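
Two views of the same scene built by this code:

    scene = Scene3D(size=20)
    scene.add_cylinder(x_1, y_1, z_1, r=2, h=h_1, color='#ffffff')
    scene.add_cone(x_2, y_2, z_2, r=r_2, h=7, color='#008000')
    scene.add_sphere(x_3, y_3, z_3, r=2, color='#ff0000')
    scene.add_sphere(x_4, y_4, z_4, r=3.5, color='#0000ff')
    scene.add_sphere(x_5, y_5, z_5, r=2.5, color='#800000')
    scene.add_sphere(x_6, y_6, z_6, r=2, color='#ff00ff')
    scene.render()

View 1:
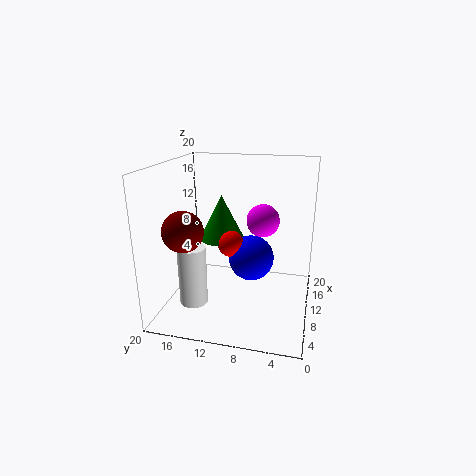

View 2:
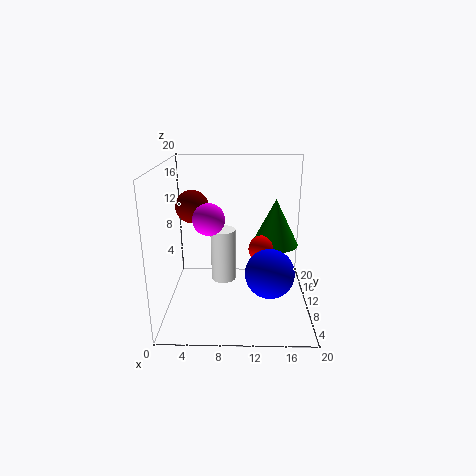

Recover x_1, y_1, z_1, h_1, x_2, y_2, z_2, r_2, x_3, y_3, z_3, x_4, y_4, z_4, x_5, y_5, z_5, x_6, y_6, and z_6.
x_1 = 7.5; y_1 = 16; z_1 = 0.5; h_1 = 8.5; x_2 = 15.5; y_2 = 14; z_2 = 7.5; r_2 = 3.5; x_3 = 13.5; y_3 = 12; z_3 = 7.5; x_4 = 14.5; y_4 = 9; z_4 = 5; x_5 = 3; y_5 = 15; z_5 = 13; x_6 = 6.5; y_6 = 6; z_6 = 14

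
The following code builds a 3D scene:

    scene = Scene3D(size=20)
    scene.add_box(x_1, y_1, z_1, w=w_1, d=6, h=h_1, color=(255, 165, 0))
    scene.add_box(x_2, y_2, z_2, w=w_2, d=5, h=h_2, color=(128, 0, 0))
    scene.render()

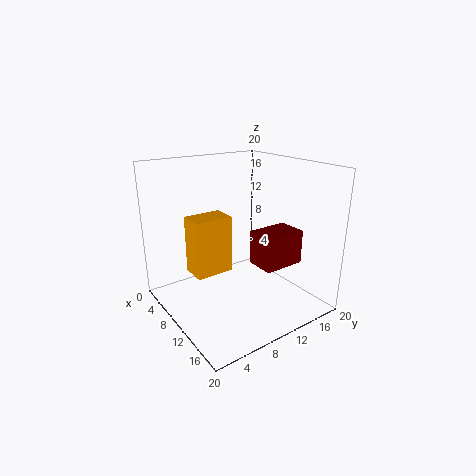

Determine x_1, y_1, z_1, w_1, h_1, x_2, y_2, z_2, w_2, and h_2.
x_1 = 1.5; y_1 = 6; z_1 = 2.5; w_1 = 4; h_1 = 9; x_2 = 16; y_2 = 7.5; z_2 = 9.5; w_2 = 3.5; h_2 = 4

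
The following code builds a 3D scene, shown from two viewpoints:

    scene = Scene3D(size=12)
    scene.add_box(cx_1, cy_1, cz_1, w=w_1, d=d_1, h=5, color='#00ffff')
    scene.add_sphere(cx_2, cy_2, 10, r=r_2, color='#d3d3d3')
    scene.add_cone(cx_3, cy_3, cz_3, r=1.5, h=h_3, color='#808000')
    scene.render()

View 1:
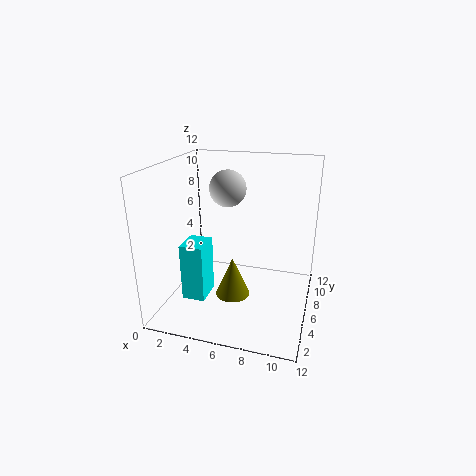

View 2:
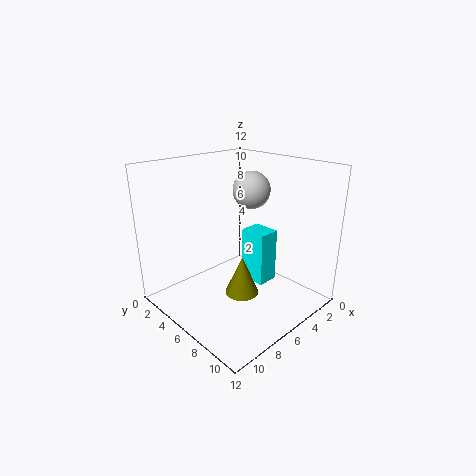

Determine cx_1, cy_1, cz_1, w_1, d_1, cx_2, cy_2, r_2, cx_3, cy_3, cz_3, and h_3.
cx_1 = 1.5
cy_1 = 4
cz_1 = 0.5
w_1 = 2
d_1 = 2.5
cx_2 = 5
cy_2 = 6.5
r_2 = 1.5
cx_3 = 5.5
cy_3 = 6
cz_3 = 0.5
h_3 = 3.5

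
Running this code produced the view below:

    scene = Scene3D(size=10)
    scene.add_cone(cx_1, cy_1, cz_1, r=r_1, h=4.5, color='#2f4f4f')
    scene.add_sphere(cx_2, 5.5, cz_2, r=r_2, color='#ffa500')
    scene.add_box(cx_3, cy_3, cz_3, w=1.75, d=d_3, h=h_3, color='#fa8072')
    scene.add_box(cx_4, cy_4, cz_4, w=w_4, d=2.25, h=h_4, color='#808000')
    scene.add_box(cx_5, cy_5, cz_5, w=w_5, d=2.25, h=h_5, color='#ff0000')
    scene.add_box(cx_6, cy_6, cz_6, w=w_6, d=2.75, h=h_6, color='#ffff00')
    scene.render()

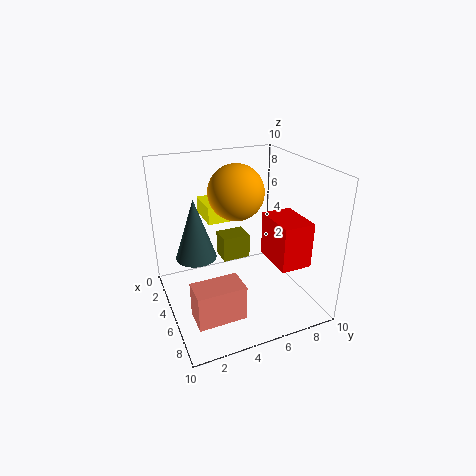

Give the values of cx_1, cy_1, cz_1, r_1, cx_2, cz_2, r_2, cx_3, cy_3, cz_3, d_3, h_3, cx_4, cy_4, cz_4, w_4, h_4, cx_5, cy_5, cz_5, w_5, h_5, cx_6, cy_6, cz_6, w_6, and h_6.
cx_1 = 3; cy_1 = 2.5; cz_1 = 3; r_1 = 1.5; cx_2 = 3.5; cz_2 = 7.75; r_2 = 2; cx_3 = 7.5; cy_3 = 0.75; cz_3 = 1.75; d_3 = 3; h_3 = 2.25; cx_4 = 0.5; cy_4 = 5; cz_4 = 1.5; w_4 = 1.75; h_4 = 2; cx_5 = 4.25; cy_5 = 7.25; cz_5 = 3; w_5 = 3.25; h_5 = 3.25; cx_6 = 0.5; cy_6 = 3.5; cz_6 = 5.5; w_6 = 2.75; h_6 = 1.25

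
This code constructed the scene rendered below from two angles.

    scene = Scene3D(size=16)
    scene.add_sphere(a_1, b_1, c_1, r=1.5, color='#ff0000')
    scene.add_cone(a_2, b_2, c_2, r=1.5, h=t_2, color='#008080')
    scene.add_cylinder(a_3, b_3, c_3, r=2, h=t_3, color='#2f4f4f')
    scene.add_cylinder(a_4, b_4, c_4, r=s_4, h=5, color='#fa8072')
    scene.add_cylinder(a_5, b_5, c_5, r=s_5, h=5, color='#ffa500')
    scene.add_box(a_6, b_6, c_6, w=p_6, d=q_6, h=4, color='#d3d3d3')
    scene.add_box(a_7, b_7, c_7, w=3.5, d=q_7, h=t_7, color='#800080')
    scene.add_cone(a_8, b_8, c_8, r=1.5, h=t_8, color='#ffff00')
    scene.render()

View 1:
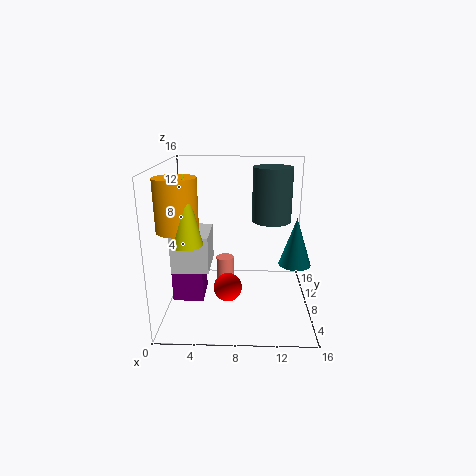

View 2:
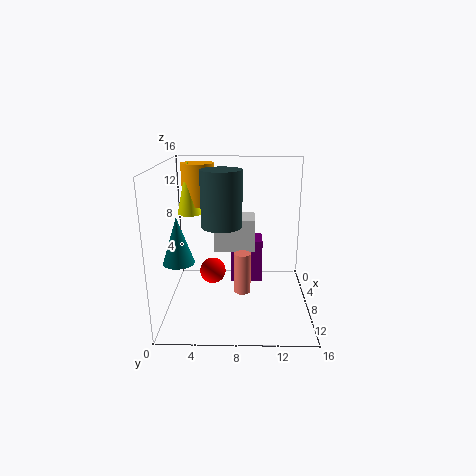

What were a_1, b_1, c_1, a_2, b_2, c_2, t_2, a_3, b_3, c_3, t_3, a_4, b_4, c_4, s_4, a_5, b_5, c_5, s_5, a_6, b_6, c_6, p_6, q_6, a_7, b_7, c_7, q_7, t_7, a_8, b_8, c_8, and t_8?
a_1 = 7, b_1 = 5, c_1 = 3.5, a_2 = 13.5, b_2 = 2.5, c_2 = 7.5, t_2 = 4.5, a_3 = 11.5, b_3 = 6.5, c_3 = 10.5, t_3 = 5.5, a_4 = 6.5, b_4 = 8.5, c_4 = 0.5, s_4 = 1, a_5 = 2.5, b_5 = 3, c_5 = 10.5, s_5 = 2, a_6 = 1, b_6 = 5, c_6 = 5, p_6 = 4, q_6 = 5, a_7 = 0.5, b_7 = 7, c_7 = 0.5, q_7 = 4, t_7 = 5.5, a_8 = 3.5, b_8 = 2, c_8 = 9.5, t_8 = 6.5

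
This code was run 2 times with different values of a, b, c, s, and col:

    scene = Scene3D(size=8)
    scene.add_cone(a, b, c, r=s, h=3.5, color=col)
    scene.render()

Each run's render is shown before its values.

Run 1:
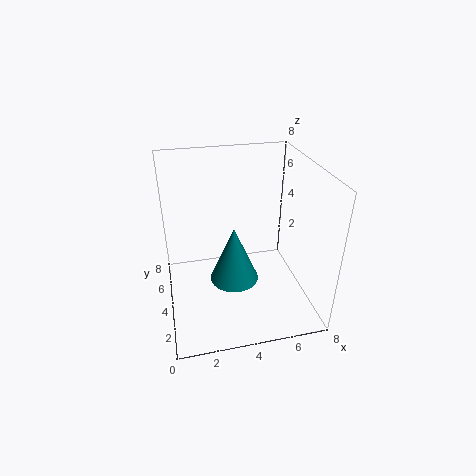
a = 4, b = 5, c = 0.5, s = 1.5, col = 'teal'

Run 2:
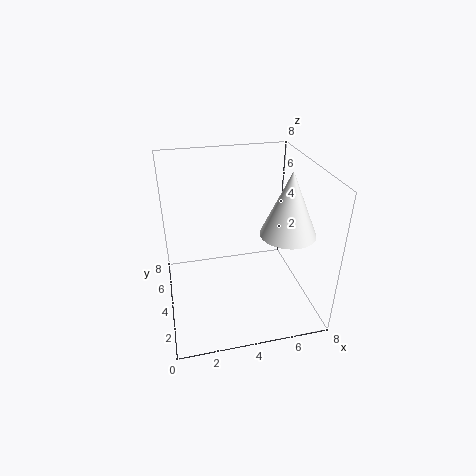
a = 6.5, b = 3, c = 4.5, s = 1.5, col = 'white'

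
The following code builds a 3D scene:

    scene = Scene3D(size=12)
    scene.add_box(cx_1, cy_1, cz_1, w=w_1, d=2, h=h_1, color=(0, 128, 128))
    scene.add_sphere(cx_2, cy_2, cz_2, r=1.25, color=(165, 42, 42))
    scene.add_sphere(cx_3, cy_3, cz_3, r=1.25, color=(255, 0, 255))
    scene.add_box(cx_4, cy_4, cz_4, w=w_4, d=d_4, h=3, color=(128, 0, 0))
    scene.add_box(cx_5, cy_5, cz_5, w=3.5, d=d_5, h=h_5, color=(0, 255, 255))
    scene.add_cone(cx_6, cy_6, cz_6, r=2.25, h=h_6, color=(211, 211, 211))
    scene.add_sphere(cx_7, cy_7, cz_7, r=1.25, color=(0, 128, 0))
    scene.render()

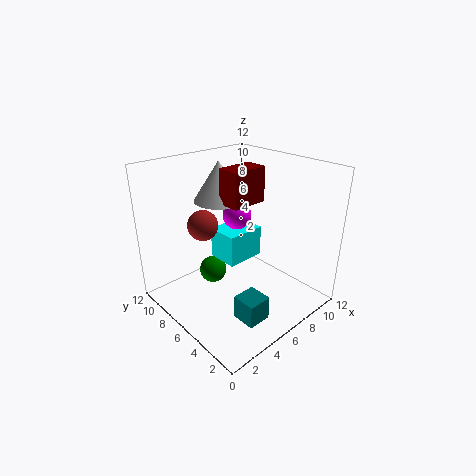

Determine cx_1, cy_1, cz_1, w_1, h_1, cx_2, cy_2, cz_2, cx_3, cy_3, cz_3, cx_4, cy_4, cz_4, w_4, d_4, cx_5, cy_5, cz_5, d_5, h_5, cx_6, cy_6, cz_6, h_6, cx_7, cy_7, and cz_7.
cx_1 = 3.75, cy_1 = 2, cz_1 = 0.25, w_1 = 2, h_1 = 2, cx_2 = 3.75, cy_2 = 7.75, cz_2 = 7.25, cx_3 = 7.25, cy_3 = 7.5, cz_3 = 7.25, cx_4 = 5.75, cy_4 = 6, cz_4 = 8.5, w_4 = 3.25, d_4 = 2, cx_5 = 5.5, cy_5 = 6.25, cz_5 = 3.25, d_5 = 2.75, h_5 = 2.75, cx_6 = 6.75, cy_6 = 9.25, cz_6 = 8.25, h_6 = 3.5, cx_7 = 5.75, cy_7 = 9.25, cz_7 = 1.5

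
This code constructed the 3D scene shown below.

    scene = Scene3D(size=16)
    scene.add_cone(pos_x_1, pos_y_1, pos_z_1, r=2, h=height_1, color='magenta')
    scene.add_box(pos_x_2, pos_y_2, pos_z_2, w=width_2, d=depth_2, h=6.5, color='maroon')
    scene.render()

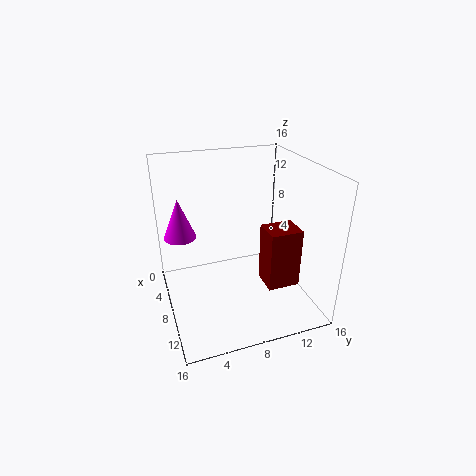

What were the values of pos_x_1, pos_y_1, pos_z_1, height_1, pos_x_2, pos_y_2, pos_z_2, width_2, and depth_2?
pos_x_1 = 2
pos_y_1 = 2.5
pos_z_1 = 6
height_1 = 5
pos_x_2 = 9.5
pos_y_2 = 10
pos_z_2 = 3.5
width_2 = 3
depth_2 = 3.5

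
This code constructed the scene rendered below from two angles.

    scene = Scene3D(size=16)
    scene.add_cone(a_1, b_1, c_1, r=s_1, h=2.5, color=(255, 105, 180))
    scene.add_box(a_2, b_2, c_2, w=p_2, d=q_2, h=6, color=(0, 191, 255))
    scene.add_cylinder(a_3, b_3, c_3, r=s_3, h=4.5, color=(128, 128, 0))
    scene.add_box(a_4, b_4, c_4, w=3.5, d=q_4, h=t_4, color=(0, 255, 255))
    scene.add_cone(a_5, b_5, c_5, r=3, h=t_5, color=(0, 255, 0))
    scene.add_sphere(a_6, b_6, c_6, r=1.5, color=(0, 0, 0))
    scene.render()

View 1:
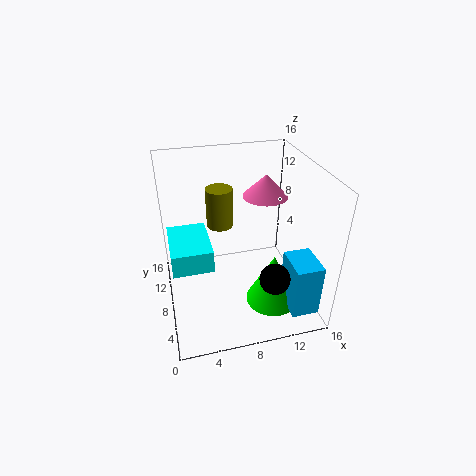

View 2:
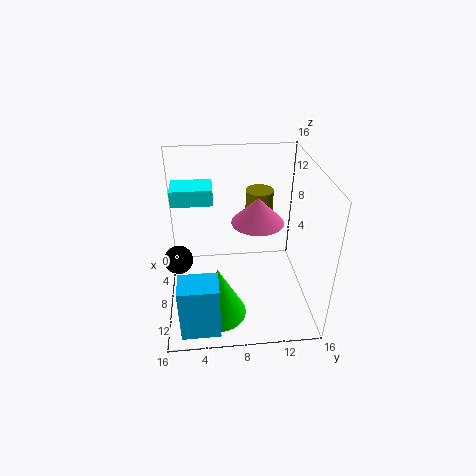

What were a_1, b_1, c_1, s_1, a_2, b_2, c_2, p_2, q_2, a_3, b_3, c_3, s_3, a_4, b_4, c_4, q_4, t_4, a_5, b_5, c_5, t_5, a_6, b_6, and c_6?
a_1 = 11.5
b_1 = 9.5
c_1 = 12
s_1 = 2.5
a_2 = 12.5
b_2 = 1.5
c_2 = 1
p_2 = 3
q_2 = 4
a_3 = 6.5
b_3 = 10.5
c_3 = 8.5
s_3 = 1.5
a_4 = 0.5
b_4 = 0.5
c_4 = 10
q_4 = 5
t_4 = 2
a_5 = 11.5
b_5 = 5.5
c_5 = 0.5
t_5 = 6
a_6 = 10
b_6 = 1.5
c_6 = 7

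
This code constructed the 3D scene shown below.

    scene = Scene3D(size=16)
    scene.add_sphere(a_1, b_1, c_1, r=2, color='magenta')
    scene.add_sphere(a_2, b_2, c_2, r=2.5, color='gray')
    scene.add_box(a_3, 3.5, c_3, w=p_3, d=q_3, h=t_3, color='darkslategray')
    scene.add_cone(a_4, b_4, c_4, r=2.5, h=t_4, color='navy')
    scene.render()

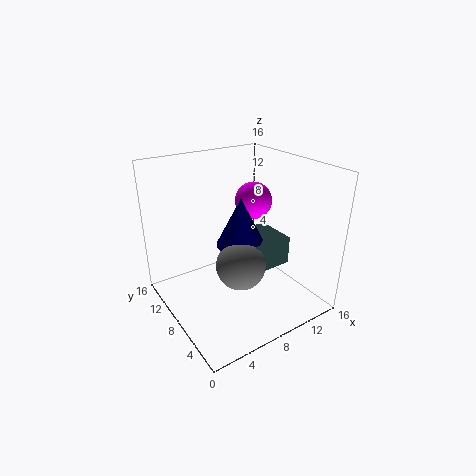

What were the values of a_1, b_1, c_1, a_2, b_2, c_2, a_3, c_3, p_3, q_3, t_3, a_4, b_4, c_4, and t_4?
a_1 = 10
b_1 = 8
c_1 = 12
a_2 = 6
b_2 = 4.5
c_2 = 7
a_3 = 6
c_3 = 6
p_3 = 5.5
q_3 = 4.5
t_3 = 3
a_4 = 7
b_4 = 6
c_4 = 8.5
t_4 = 5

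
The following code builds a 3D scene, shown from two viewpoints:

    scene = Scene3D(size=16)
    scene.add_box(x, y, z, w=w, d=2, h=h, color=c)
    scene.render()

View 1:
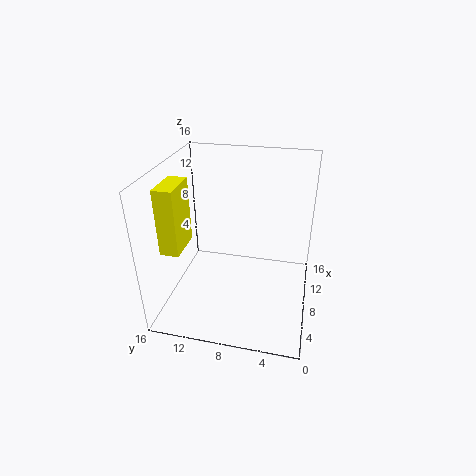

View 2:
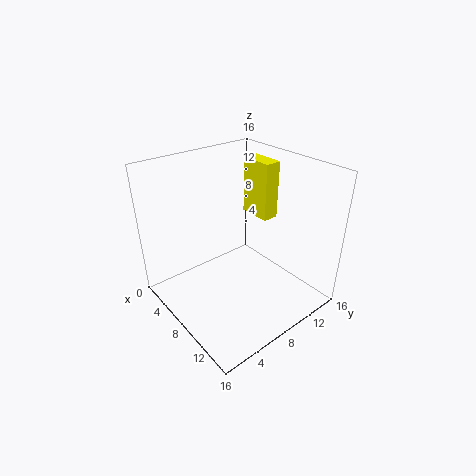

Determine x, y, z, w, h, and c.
x = 3
y = 13
z = 8
w = 4
h = 7
c = 'yellow'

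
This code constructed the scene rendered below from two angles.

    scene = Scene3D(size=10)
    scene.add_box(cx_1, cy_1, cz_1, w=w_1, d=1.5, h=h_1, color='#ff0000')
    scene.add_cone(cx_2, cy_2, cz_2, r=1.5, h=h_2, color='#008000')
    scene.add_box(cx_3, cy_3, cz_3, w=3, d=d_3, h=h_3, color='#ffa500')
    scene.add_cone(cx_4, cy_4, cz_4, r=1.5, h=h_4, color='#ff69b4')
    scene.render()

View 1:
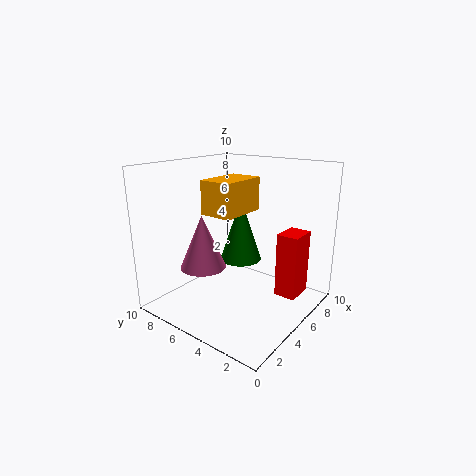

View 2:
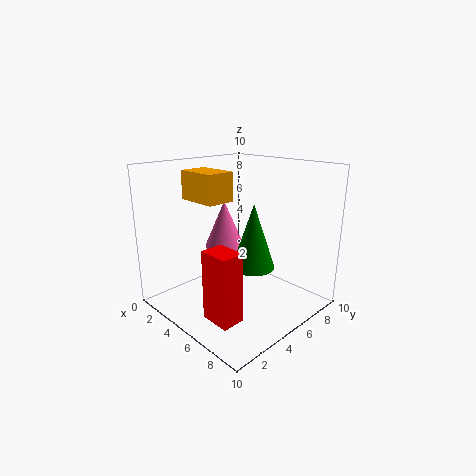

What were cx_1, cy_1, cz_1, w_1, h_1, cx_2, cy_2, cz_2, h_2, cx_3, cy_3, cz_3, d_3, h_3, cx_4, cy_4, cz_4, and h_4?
cx_1 = 6
cy_1 = 1
cz_1 = 1
w_1 = 2
h_1 = 4.5
cx_2 = 6
cy_2 = 5.5
cz_2 = 3
h_2 = 4.5
cx_3 = 1.5
cy_3 = 3
cz_3 = 7.5
d_3 = 2
h_3 = 2
cx_4 = 2.5
cy_4 = 6
cz_4 = 3.5
h_4 = 3.5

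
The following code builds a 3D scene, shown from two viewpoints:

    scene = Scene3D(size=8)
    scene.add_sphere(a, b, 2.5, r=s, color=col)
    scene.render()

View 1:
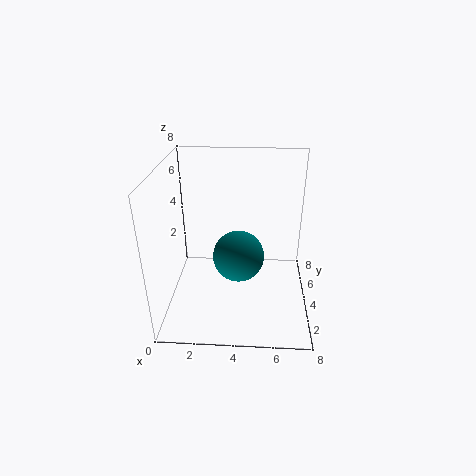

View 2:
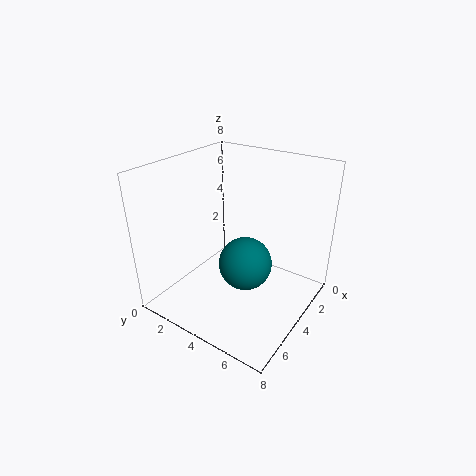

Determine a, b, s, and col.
a = 4; b = 4.5; s = 1.5; col = 'teal'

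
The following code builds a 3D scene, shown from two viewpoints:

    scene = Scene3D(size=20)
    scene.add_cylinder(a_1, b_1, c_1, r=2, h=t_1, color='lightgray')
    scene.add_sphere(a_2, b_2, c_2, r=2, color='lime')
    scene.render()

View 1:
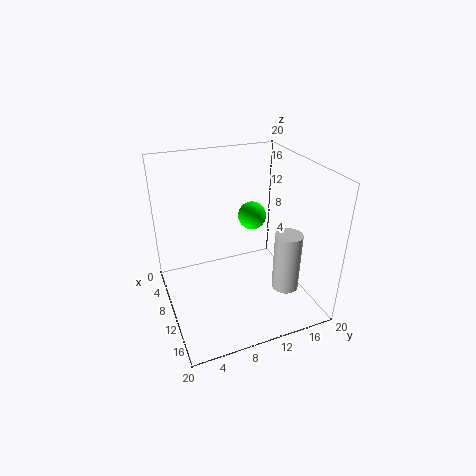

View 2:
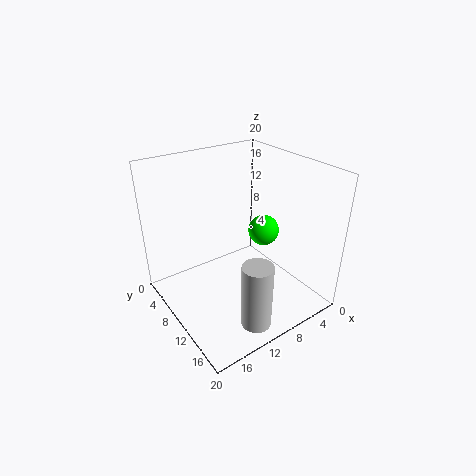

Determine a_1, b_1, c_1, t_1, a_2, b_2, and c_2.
a_1 = 12
b_1 = 17
c_1 = 1
t_1 = 9
a_2 = 8
b_2 = 13
c_2 = 12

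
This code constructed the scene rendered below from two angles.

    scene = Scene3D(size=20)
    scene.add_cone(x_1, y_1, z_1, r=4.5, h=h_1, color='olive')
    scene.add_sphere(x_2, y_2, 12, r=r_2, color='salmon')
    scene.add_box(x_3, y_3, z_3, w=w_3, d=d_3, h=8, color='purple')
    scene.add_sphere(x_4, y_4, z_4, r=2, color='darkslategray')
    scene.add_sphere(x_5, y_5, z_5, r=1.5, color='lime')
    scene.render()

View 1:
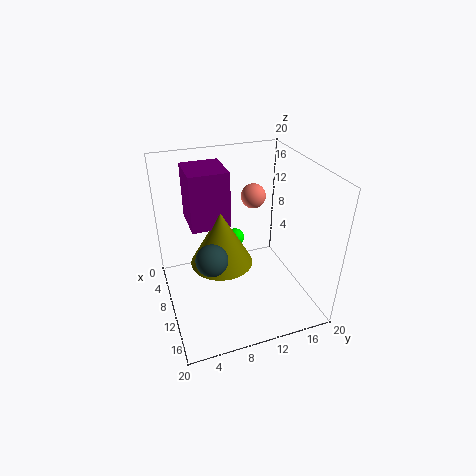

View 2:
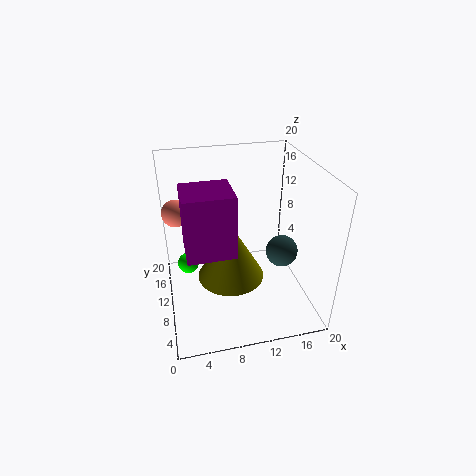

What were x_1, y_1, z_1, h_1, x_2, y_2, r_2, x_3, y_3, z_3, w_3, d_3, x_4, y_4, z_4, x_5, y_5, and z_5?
x_1 = 8.5
y_1 = 8
z_1 = 5.5
h_1 = 8
x_2 = 2
y_2 = 15.5
r_2 = 2
x_3 = 2.5
y_3 = 4
z_3 = 11
w_3 = 6
d_3 = 5.5
x_4 = 14.5
y_4 = 5
z_4 = 10.5
x_5 = 3
y_5 = 12
z_5 = 5.5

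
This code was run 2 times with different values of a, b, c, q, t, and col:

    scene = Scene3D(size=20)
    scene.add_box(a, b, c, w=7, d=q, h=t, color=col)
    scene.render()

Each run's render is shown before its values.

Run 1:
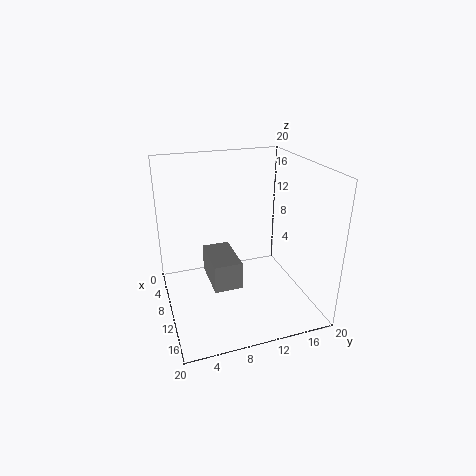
a = 5, b = 6, c = 3, q = 4, t = 4, col = 'gray'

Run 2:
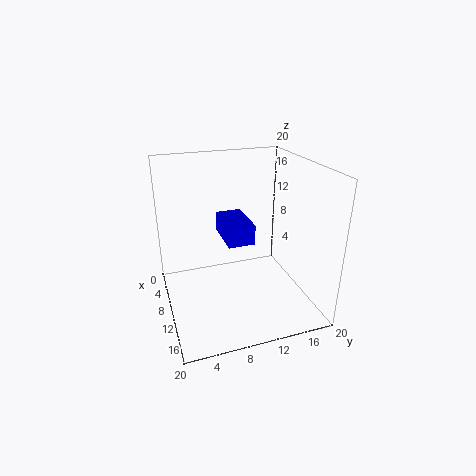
a = 2, b = 9, c = 8, q = 4, t = 3, col = 'blue'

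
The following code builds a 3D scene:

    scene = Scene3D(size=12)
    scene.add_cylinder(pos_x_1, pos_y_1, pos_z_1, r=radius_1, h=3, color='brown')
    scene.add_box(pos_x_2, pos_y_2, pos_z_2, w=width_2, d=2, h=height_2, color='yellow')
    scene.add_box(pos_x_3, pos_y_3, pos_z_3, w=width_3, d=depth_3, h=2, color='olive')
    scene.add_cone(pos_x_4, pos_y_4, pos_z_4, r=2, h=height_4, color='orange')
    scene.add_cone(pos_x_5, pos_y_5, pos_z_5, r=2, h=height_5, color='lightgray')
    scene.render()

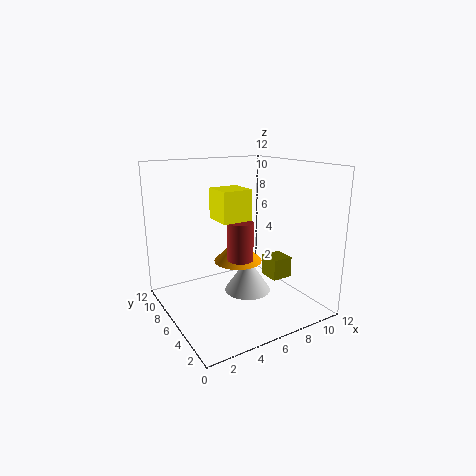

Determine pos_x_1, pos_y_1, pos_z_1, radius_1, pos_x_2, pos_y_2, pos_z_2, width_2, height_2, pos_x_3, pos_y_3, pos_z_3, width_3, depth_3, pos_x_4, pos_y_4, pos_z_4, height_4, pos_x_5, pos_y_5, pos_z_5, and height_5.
pos_x_1 = 5, pos_y_1 = 4, pos_z_1 = 5, radius_1 = 1, pos_x_2 = 2, pos_y_2 = 1, pos_z_2 = 9, width_2 = 2, height_2 = 2, pos_x_3 = 10, pos_y_3 = 6, pos_z_3 = 1, width_3 = 2, depth_3 = 2, pos_x_4 = 6, pos_y_4 = 6, pos_z_4 = 4, height_4 = 2, pos_x_5 = 7, pos_y_5 = 6, pos_z_5 = 1, height_5 = 3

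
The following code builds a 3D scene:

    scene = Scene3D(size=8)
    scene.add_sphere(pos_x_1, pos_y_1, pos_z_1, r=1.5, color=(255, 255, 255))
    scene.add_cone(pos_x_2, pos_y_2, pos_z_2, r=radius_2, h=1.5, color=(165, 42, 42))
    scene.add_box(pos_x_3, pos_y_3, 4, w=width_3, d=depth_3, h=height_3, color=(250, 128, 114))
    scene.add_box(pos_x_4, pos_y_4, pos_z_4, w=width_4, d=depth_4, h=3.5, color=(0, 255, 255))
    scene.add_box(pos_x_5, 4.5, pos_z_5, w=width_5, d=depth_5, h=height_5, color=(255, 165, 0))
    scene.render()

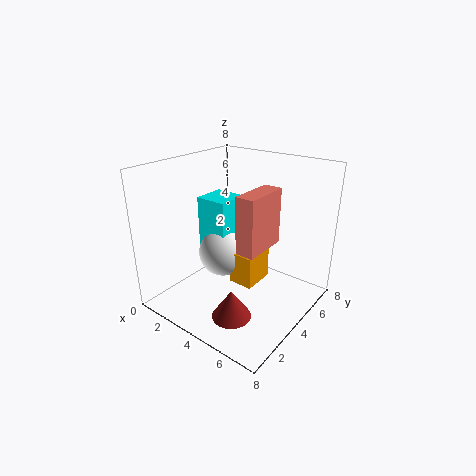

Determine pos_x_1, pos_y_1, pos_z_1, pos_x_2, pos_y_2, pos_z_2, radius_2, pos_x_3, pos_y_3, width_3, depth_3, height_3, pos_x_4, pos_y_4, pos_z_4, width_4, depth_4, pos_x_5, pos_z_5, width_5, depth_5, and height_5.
pos_x_1 = 2; pos_y_1 = 5; pos_z_1 = 2; pos_x_2 = 5.5; pos_y_2 = 1.5; pos_z_2 = 1; radius_2 = 1; pos_x_3 = 5; pos_y_3 = 2.5; width_3 = 1; depth_3 = 2.5; height_3 = 3; pos_x_4 = 0.5; pos_y_4 = 4.5; pos_z_4 = 2; width_4 = 2; depth_4 = 2; pos_x_5 = 3; pos_z_5 = 0.5; width_5 = 1.5; depth_5 = 2; height_5 = 2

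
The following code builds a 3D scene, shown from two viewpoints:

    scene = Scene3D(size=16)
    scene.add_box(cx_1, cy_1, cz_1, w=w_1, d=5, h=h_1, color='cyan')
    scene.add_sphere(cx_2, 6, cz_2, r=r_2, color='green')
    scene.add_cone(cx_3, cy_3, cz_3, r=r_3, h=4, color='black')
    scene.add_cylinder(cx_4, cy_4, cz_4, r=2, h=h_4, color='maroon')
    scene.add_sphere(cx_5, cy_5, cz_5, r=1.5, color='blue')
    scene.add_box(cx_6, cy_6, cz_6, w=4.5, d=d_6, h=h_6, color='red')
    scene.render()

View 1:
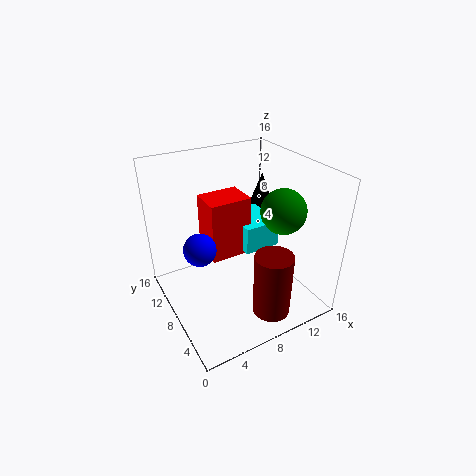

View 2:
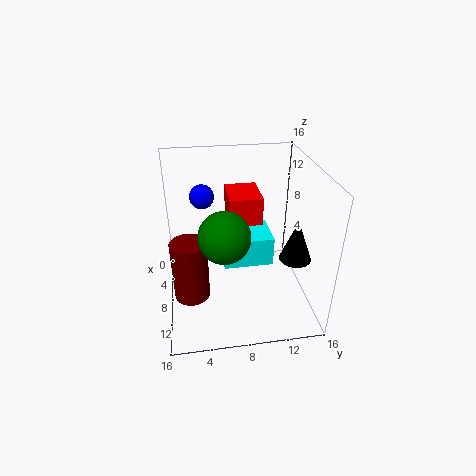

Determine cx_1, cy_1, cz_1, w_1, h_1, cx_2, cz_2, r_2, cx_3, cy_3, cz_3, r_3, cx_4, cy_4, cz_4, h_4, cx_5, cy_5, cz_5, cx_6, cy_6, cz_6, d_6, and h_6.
cx_1 = 8
cy_1 = 6
cz_1 = 7
w_1 = 4
h_1 = 3
cx_2 = 12.5
cz_2 = 11
r_2 = 2.5
cx_3 = 14
cy_3 = 12.5
cz_3 = 9
r_3 = 1.5
cx_4 = 9
cy_4 = 2.5
cz_4 = 1.5
h_4 = 7
cx_5 = 2
cy_5 = 4.5
cz_5 = 10.5
cx_6 = 4.5
cy_6 = 7
cz_6 = 6.5
d_6 = 3.5
h_6 = 6.5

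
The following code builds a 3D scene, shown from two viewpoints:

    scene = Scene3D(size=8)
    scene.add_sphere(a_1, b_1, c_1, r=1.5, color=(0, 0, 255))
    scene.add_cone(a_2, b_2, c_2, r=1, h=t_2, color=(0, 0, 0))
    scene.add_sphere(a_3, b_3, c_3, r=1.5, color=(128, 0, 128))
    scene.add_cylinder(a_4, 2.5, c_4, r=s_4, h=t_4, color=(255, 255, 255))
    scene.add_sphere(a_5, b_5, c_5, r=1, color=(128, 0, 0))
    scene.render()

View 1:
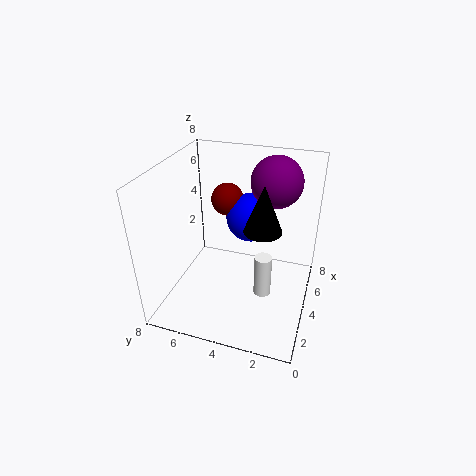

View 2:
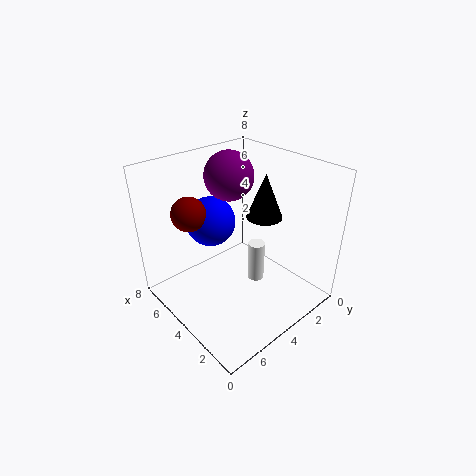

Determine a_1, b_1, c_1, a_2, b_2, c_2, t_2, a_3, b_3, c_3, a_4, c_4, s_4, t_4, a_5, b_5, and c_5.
a_1 = 6.5, b_1 = 4, c_1 = 4, a_2 = 3.5, b_2 = 2.5, c_2 = 5, t_2 = 2.5, a_3 = 6.5, b_3 = 2.5, c_3 = 6.5, a_4 = 4, c_4 = 0.5, s_4 = 0.5, t_4 = 2.5, a_5 = 6.5, b_5 = 5.5, c_5 = 5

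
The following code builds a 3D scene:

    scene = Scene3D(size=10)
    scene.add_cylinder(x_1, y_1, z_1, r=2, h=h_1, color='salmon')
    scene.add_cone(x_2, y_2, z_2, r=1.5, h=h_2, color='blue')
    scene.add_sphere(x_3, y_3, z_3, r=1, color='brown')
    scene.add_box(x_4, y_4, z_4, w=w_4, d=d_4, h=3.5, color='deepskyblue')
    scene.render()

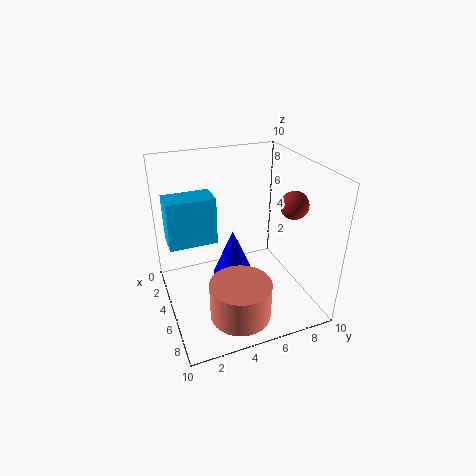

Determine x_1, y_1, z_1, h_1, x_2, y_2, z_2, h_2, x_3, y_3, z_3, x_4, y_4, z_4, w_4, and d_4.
x_1 = 8, y_1 = 4, z_1 = 1, h_1 = 2.5, x_2 = 4, y_2 = 5, z_2 = 1.5, h_2 = 3.5, x_3 = 5.5, y_3 = 9, z_3 = 7, x_4 = 1.5, y_4 = 0.5, z_4 = 4, w_4 = 2, d_4 = 3.5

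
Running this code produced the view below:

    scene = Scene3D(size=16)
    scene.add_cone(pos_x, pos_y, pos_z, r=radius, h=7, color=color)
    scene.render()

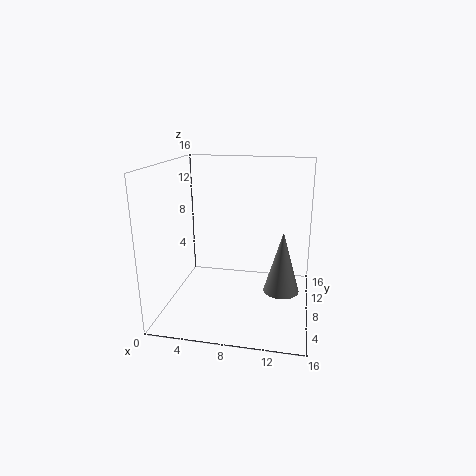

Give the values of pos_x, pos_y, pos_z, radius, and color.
pos_x = 13; pos_y = 8; pos_z = 2; radius = 2; color = 'gray'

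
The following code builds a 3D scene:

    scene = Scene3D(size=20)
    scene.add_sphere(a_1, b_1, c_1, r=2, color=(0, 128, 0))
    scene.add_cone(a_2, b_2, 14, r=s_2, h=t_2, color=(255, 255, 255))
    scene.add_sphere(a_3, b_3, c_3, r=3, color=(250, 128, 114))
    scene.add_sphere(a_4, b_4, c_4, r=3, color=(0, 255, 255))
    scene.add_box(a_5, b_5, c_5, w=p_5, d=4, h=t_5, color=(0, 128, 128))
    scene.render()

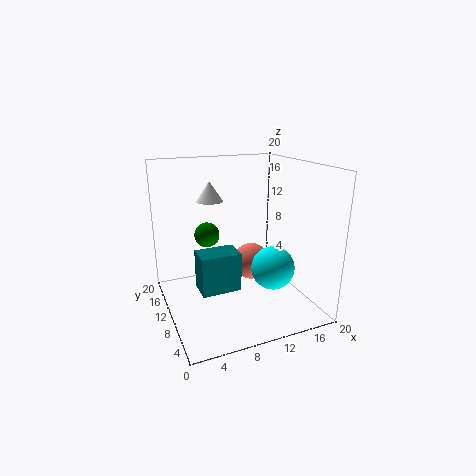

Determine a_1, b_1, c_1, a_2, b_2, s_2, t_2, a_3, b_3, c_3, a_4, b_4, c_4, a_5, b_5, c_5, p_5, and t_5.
a_1 = 8
b_1 = 18
c_1 = 8
a_2 = 8
b_2 = 16
s_2 = 2
t_2 = 3
a_3 = 15
b_3 = 16
c_3 = 3
a_4 = 14
b_4 = 7
c_4 = 6
a_5 = 5
b_5 = 11
c_5 = 1
p_5 = 6
t_5 = 6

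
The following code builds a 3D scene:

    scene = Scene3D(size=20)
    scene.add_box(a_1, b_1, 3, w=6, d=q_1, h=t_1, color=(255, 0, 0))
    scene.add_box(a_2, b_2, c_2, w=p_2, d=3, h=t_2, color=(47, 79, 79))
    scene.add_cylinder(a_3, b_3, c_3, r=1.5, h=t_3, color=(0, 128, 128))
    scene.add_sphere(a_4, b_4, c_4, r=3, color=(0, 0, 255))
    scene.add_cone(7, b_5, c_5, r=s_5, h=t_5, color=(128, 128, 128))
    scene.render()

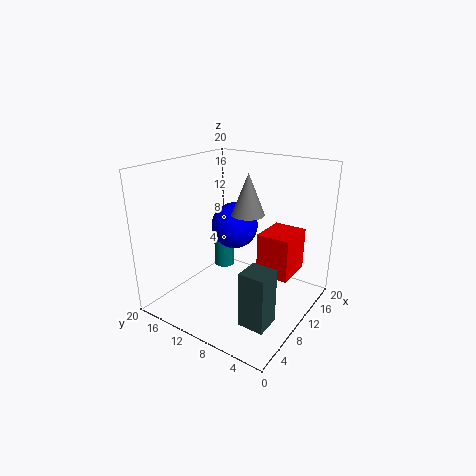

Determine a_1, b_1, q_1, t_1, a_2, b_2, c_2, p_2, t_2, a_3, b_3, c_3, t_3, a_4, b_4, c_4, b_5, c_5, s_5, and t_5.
a_1 = 13.5, b_1 = 4, q_1 = 5, t_1 = 6.5, a_2 = 0.5, b_2 = 0.5, c_2 = 4.5, p_2 = 3, t_2 = 6.5, a_3 = 11.5, b_3 = 13.5, c_3 = 4.5, t_3 = 4.5, a_4 = 8.5, b_4 = 9.5, c_4 = 12.5, b_5 = 6.5, c_5 = 15, s_5 = 2, t_5 = 5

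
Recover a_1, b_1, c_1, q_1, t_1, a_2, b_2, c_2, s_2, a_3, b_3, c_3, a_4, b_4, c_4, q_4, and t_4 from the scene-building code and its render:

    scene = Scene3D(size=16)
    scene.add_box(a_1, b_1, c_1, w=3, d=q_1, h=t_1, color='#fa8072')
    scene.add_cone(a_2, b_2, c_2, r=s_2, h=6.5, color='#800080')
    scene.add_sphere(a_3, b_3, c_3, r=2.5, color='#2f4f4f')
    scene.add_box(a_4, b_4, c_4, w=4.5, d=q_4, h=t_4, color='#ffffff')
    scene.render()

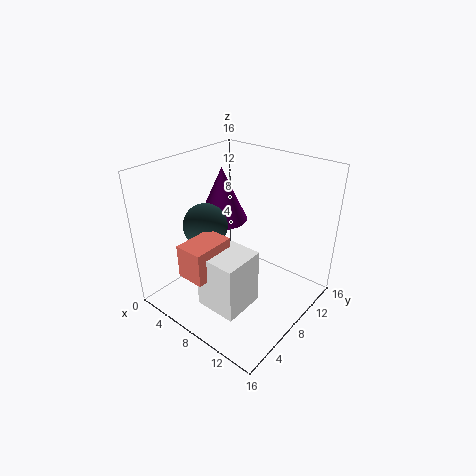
a_1 = 6; b_1 = 1; c_1 = 6; q_1 = 4.5; t_1 = 3.5; a_2 = 3.5; b_2 = 10.5; c_2 = 8; s_2 = 3; a_3 = 4.5; b_3 = 6.5; c_3 = 9; a_4 = 7.5; b_4 = 2; c_4 = 2.5; q_4 = 4.5; t_4 = 6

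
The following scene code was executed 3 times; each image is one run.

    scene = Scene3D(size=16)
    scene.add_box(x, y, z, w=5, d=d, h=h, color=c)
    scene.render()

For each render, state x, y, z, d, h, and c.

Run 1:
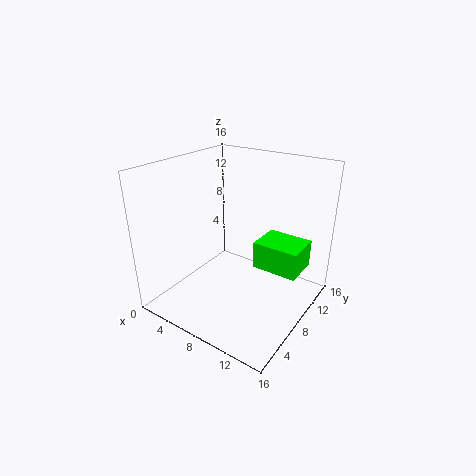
x = 10
y = 8
z = 5
d = 4
h = 3
c = 'lime'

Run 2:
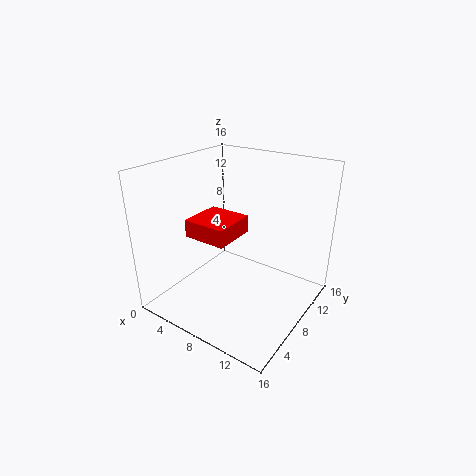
x = 3
y = 5
z = 8
d = 5
h = 2
c = 'red'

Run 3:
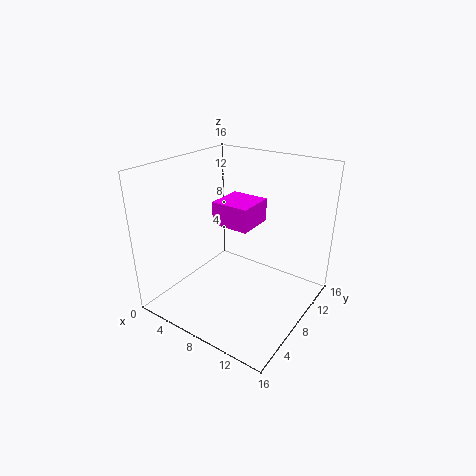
x = 2
y = 11
z = 7
d = 5
h = 3
c = 'magenta'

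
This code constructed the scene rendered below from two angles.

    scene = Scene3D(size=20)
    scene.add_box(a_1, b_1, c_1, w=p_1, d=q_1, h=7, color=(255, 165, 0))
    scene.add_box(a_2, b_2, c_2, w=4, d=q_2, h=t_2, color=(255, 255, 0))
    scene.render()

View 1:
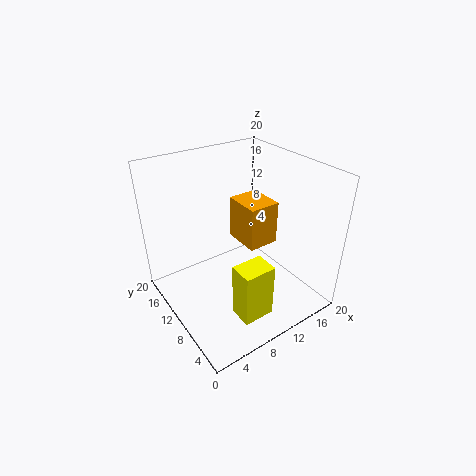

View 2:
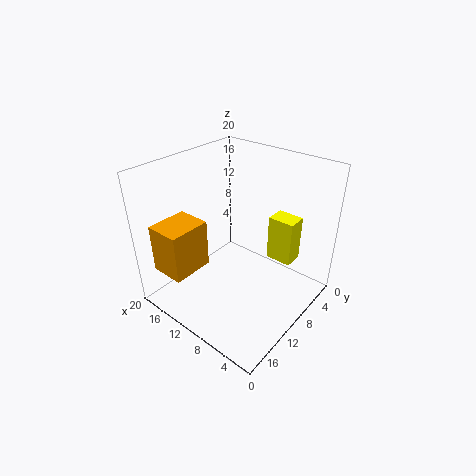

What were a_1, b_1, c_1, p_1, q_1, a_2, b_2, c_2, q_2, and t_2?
a_1 = 14
b_1 = 12
c_1 = 5
p_1 = 5
q_1 = 6
a_2 = 5
b_2 = 1
c_2 = 4
q_2 = 3
t_2 = 7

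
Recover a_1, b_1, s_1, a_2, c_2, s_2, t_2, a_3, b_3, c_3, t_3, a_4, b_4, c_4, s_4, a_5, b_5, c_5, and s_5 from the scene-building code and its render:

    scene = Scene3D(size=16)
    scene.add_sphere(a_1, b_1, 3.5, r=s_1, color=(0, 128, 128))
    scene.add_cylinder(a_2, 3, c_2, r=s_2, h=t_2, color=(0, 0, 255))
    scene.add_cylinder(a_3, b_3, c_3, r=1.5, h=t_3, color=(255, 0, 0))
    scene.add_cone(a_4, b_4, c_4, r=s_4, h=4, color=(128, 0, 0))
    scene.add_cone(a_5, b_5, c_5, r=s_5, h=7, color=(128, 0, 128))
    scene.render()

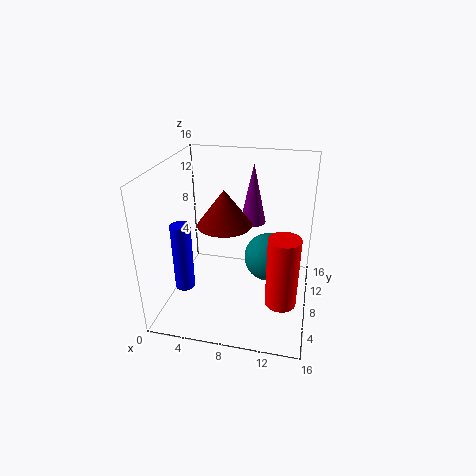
a_1 = 11; b_1 = 12; s_1 = 3; a_2 = 3.5; c_2 = 4.5; s_2 = 1; t_2 = 7; a_3 = 13.5; b_3 = 2.5; c_3 = 4.5; t_3 = 7; a_4 = 6.5; b_4 = 8; c_4 = 9.5; s_4 = 3; a_5 = 9; b_5 = 11.5; c_5 = 8.5; s_5 = 1.5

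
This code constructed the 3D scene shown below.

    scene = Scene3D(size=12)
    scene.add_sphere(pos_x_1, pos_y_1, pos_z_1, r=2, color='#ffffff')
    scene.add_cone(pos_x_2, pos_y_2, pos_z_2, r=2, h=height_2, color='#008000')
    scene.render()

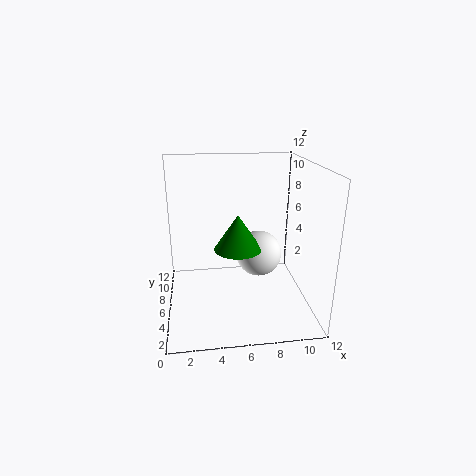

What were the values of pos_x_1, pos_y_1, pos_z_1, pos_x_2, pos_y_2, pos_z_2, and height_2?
pos_x_1 = 8, pos_y_1 = 7, pos_z_1 = 4, pos_x_2 = 6, pos_y_2 = 6, pos_z_2 = 5, height_2 = 3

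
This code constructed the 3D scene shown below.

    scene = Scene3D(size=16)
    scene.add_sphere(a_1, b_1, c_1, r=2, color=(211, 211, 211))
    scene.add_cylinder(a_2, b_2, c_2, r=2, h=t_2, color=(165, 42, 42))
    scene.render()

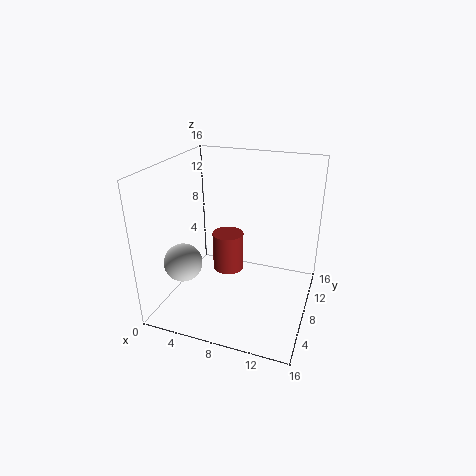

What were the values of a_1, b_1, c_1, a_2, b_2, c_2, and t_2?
a_1 = 3.5
b_1 = 3.5
c_1 = 6.5
a_2 = 5
b_2 = 12.5
c_2 = 1
t_2 = 5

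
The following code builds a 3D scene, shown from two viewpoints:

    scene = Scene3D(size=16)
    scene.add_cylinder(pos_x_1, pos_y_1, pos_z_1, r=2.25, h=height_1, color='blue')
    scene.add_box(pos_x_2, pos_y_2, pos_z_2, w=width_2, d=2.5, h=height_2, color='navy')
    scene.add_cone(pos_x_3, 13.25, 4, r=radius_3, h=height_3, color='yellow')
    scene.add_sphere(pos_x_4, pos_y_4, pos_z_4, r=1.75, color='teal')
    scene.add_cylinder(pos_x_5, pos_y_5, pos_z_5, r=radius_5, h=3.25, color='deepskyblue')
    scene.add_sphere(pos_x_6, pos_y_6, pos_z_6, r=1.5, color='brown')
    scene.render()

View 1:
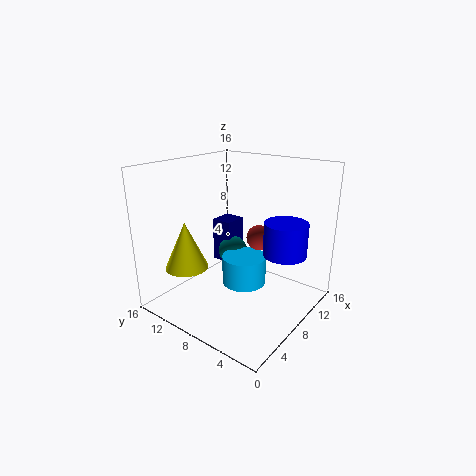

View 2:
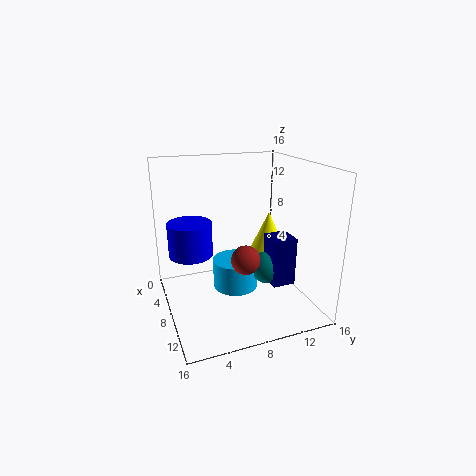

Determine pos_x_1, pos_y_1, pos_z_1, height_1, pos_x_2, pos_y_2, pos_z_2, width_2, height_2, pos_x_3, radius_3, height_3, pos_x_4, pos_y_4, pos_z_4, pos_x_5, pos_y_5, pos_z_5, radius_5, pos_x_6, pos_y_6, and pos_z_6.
pos_x_1 = 8.75; pos_y_1 = 2.5; pos_z_1 = 7.25; height_1 = 3.5; pos_x_2 = 9.5; pos_y_2 = 10.5; pos_z_2 = 3.5; width_2 = 2.75; height_2 = 5.25; pos_x_3 = 5; radius_3 = 2.5; height_3 = 5.5; pos_x_4 = 10.25; pos_y_4 = 10.5; pos_z_4 = 5; pos_x_5 = 8.5; pos_y_5 = 7.5; pos_z_5 = 2.5; radius_5 = 2.5; pos_x_6 = 11.5; pos_y_6 = 7.5; pos_z_6 = 7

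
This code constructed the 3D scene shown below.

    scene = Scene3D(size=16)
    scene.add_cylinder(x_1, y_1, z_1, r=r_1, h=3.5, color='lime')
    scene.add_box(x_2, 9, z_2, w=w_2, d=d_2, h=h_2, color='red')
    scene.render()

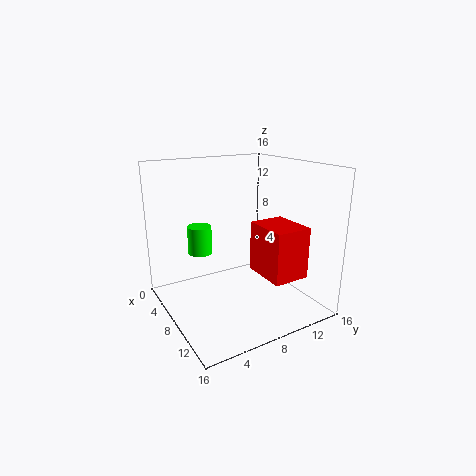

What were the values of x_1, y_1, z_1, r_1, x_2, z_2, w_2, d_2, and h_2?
x_1 = 2; y_1 = 6; z_1 = 4.5; r_1 = 1.5; x_2 = 9; z_2 = 4.5; w_2 = 5; d_2 = 4; h_2 = 5.5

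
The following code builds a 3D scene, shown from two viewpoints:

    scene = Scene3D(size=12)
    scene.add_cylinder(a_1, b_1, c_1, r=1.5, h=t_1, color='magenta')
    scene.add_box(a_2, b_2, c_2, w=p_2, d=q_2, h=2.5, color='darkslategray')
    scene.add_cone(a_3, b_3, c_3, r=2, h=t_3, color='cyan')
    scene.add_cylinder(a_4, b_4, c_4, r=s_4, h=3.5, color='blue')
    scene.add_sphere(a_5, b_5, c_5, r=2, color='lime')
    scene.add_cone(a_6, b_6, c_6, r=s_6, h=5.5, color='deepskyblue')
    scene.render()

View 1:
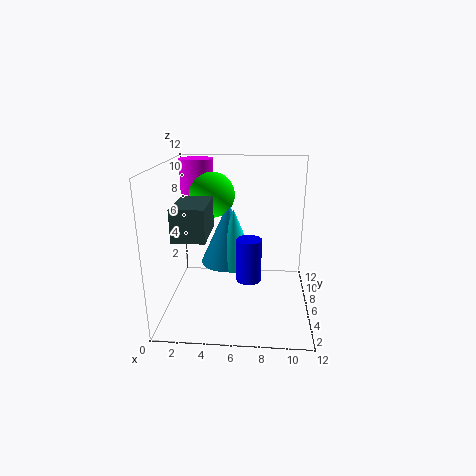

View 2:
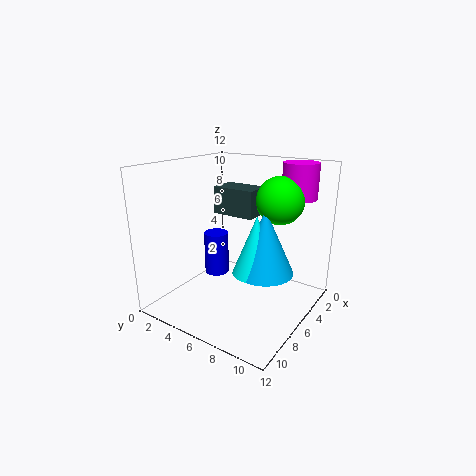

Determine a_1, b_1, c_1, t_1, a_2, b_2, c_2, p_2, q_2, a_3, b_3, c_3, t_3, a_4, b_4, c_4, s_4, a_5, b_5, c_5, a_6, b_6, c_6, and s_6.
a_1 = 2; b_1 = 9.5; c_1 = 9; t_1 = 3; a_2 = 1.5; b_2 = 2; c_2 = 7; p_2 = 2.5; q_2 = 4; a_3 = 5.5; b_3 = 7.5; c_3 = 3; t_3 = 5; a_4 = 7; b_4 = 4.5; c_4 = 3; s_4 = 1; a_5 = 3.5; b_5 = 8.5; c_5 = 9; a_6 = 5; b_6 = 8; c_6 = 3; s_6 = 2.5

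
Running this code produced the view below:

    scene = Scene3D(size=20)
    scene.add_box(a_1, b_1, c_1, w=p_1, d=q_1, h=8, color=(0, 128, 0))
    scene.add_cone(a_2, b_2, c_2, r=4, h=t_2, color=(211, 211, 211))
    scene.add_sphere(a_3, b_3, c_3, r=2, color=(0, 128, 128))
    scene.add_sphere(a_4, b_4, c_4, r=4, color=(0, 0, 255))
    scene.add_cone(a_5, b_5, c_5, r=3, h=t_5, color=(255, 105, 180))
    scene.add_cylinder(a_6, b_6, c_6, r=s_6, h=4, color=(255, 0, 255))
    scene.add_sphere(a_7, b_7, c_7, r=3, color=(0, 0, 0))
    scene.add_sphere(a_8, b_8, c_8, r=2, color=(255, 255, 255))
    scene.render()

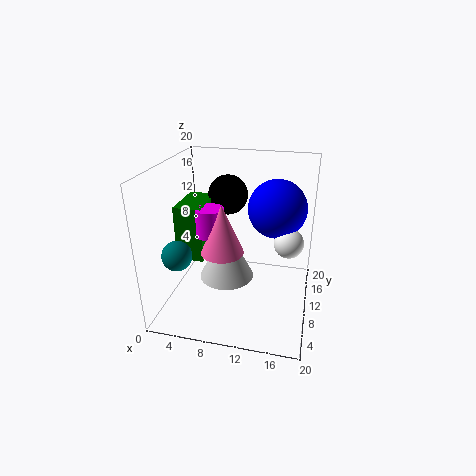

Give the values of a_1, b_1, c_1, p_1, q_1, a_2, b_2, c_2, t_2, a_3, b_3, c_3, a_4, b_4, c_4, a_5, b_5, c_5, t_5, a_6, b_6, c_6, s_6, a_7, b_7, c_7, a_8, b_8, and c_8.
a_1 = 1, b_1 = 9, c_1 = 6, p_1 = 4, q_1 = 7, a_2 = 8, b_2 = 11, c_2 = 3, t_2 = 8, a_3 = 3, b_3 = 5, c_3 = 9, a_4 = 15, b_4 = 12, c_4 = 14, a_5 = 8, b_5 = 9, c_5 = 8, t_5 = 7, a_6 = 6, b_6 = 10, c_6 = 10, s_6 = 2, a_7 = 7, b_7 = 16, c_7 = 14, a_8 = 17, b_8 = 10, c_8 = 10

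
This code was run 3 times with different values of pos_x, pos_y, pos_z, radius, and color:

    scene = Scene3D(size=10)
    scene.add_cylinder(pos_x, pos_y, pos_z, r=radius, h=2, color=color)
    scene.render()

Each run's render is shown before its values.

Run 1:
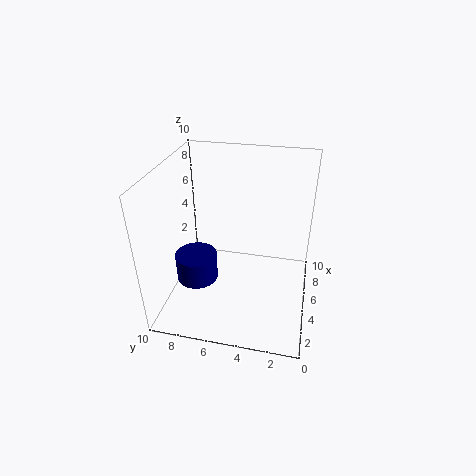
pos_x = 4.5; pos_y = 8; pos_z = 1.5; radius = 1.5; color = 'navy'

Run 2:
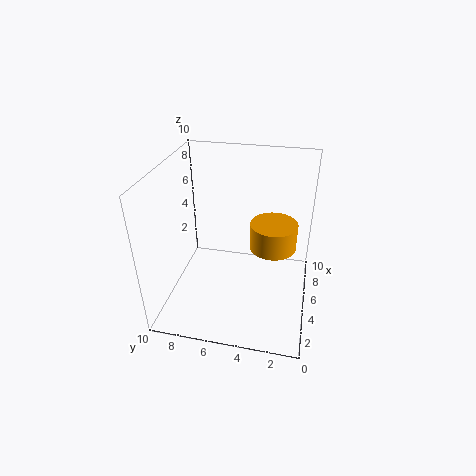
pos_x = 7; pos_y = 2.75; pos_z = 3.25; radius = 1.75; color = 'orange'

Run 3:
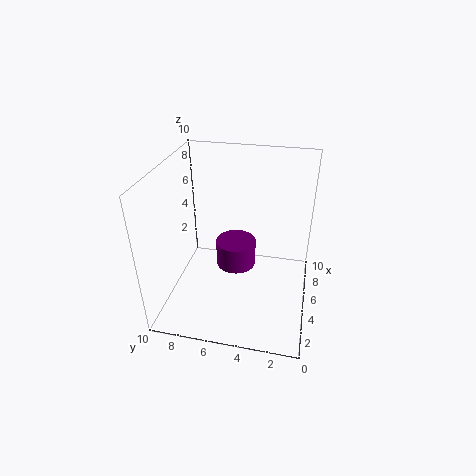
pos_x = 6.5; pos_y = 5.5; pos_z = 1.75; radius = 1.5; color = 'purple'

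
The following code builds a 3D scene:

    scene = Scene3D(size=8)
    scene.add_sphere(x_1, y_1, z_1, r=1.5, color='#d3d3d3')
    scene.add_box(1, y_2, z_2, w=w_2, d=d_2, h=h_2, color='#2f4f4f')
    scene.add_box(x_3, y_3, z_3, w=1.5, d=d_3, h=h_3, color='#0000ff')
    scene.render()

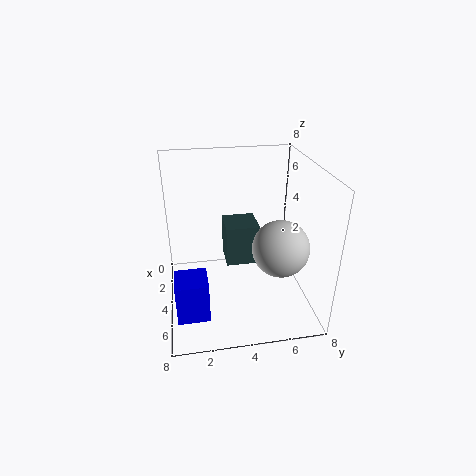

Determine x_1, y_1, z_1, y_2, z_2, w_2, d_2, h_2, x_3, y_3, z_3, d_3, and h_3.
x_1 = 5.5; y_1 = 6; z_1 = 4; y_2 = 3.5; z_2 = 1.5; w_2 = 2; d_2 = 2; h_2 = 2.5; x_3 = 6.5; y_3 = 0.5; z_3 = 2; d_3 = 1.5; h_3 = 2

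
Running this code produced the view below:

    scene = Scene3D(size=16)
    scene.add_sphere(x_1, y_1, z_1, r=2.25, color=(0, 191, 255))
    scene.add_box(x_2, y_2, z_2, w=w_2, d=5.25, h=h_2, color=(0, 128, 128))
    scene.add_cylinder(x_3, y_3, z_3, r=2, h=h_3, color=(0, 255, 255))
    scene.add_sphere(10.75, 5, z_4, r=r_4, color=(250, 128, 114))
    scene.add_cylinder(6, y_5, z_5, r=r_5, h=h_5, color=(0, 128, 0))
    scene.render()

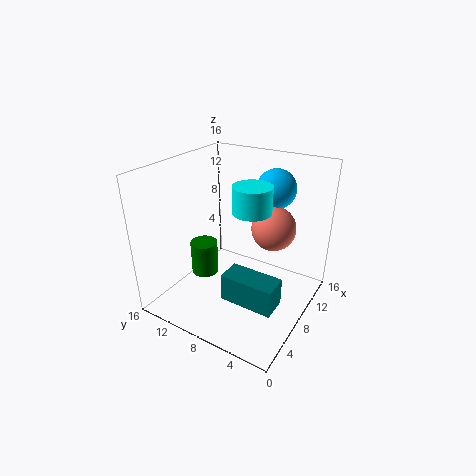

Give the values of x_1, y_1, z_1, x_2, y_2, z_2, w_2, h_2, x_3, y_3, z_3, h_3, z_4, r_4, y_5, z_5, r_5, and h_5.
x_1 = 12.5, y_1 = 5.75, z_1 = 12.75, x_2 = 2, y_2 = 1, z_2 = 4.5, w_2 = 2.5, h_2 = 2.75, x_3 = 7, y_3 = 5.75, z_3 = 12, h_3 = 2.75, z_4 = 8.75, r_4 = 2.5, y_5 = 11.25, z_5 = 3.75, r_5 = 1.5, h_5 = 3.75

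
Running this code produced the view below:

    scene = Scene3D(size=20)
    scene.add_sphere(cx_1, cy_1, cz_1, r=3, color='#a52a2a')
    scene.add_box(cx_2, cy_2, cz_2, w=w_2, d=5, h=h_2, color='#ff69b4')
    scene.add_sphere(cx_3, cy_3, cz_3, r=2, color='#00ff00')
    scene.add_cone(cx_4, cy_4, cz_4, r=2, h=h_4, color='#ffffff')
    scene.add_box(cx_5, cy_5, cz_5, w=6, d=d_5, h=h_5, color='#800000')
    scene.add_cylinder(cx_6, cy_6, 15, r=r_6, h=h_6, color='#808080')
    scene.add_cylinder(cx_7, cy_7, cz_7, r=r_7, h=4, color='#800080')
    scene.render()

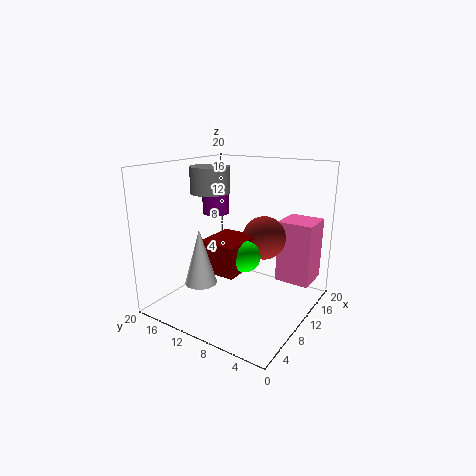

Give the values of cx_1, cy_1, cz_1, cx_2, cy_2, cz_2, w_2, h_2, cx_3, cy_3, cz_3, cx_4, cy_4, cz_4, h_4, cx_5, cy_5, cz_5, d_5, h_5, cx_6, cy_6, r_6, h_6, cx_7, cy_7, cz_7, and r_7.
cx_1 = 12
cy_1 = 7
cz_1 = 10
cx_2 = 14
cy_2 = 1
cz_2 = 3
w_2 = 5
h_2 = 9
cx_3 = 7
cy_3 = 7
cz_3 = 9
cx_4 = 3
cy_4 = 11
cz_4 = 6
h_4 = 7
cx_5 = 4
cy_5 = 7
cz_5 = 7
d_5 = 5
h_5 = 4
cx_6 = 13
cy_6 = 17
r_6 = 3
h_6 = 4
cx_7 = 13
cy_7 = 16
cz_7 = 12
r_7 = 2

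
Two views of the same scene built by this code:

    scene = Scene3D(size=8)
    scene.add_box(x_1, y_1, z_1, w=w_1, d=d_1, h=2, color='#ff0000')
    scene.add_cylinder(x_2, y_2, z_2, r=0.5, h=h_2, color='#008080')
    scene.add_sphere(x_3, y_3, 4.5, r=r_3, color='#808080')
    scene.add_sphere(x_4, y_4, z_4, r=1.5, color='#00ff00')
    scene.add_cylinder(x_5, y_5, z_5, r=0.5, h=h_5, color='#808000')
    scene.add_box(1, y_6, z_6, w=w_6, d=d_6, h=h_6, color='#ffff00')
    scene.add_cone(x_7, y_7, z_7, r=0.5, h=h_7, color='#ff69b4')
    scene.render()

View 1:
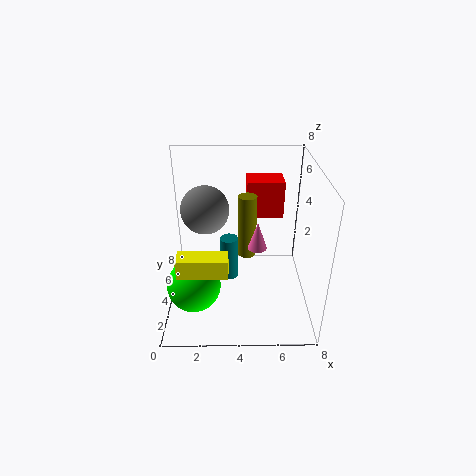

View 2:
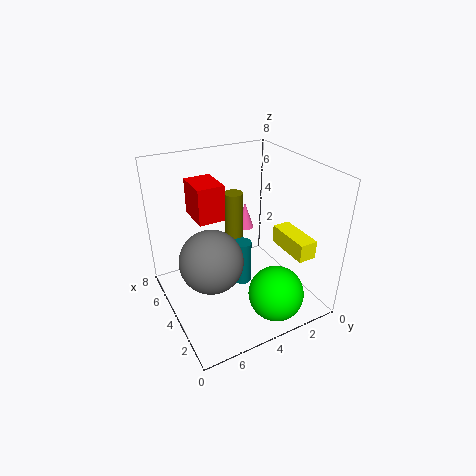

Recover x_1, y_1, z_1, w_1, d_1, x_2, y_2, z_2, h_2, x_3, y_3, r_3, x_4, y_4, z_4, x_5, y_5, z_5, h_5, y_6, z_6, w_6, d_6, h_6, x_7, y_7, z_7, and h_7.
x_1 = 4.5
y_1 = 4.5
z_1 = 5
w_1 = 2
d_1 = 1.5
x_2 = 3.5
y_2 = 4
z_2 = 1.5
h_2 = 2.5
x_3 = 2
y_3 = 6.5
r_3 = 1.5
x_4 = 1.5
y_4 = 3
z_4 = 1.5
x_5 = 4.5
y_5 = 4
z_5 = 3
h_5 = 3.5
y_6 = 1
z_6 = 3.5
w_6 = 2.5
d_6 = 1
h_6 = 1
x_7 = 5
y_7 = 3
z_7 = 4
h_7 = 1.5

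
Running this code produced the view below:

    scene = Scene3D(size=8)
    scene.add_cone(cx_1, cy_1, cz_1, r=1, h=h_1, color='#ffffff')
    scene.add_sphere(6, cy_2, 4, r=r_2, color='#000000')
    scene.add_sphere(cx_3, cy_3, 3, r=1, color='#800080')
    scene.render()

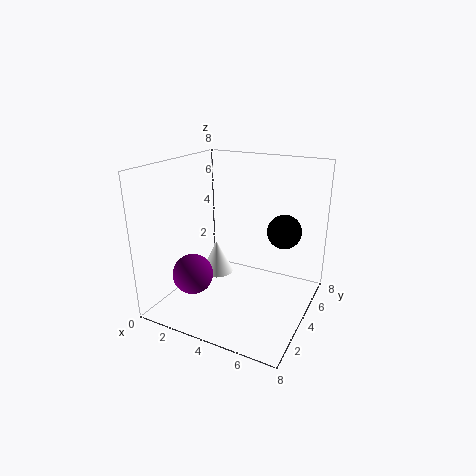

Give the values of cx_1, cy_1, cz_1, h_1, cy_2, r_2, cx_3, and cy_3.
cx_1 = 2
cy_1 = 5
cz_1 = 1
h_1 = 2
cy_2 = 6
r_2 = 1
cx_3 = 3
cy_3 = 1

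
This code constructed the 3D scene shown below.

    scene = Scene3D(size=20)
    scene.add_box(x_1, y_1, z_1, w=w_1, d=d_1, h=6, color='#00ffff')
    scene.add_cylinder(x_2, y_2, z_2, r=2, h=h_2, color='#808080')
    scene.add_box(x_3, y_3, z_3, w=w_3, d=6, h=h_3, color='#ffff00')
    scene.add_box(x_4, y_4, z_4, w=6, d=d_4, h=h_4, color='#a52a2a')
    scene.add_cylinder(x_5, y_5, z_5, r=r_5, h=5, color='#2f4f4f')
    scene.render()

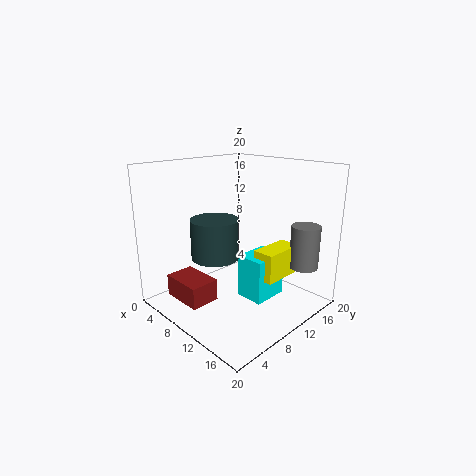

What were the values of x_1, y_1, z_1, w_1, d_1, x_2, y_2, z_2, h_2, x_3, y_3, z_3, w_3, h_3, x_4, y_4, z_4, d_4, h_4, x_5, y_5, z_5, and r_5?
x_1 = 11; y_1 = 9; z_1 = 2; w_1 = 4; d_1 = 5; x_2 = 17; y_2 = 16; z_2 = 6; h_2 = 6; x_3 = 13; y_3 = 10; z_3 = 5; w_3 = 3; h_3 = 4; x_4 = 4; y_4 = 2; z_4 = 2; d_4 = 4; h_4 = 3; x_5 = 11; y_5 = 5; z_5 = 9; r_5 = 3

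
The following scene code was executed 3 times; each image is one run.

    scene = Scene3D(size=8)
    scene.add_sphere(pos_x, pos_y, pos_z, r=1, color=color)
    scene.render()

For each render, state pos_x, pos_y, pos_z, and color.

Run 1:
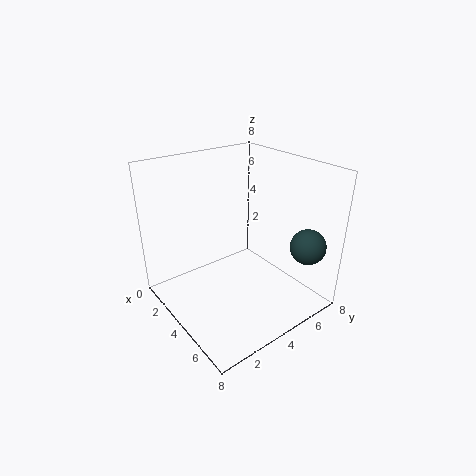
pos_x = 6.5; pos_y = 7; pos_z = 3.5; color = 'darkslategray'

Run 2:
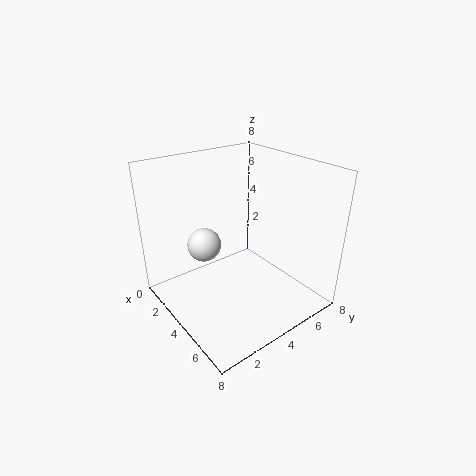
pos_x = 2; pos_y = 3; pos_z = 3; color = 'white'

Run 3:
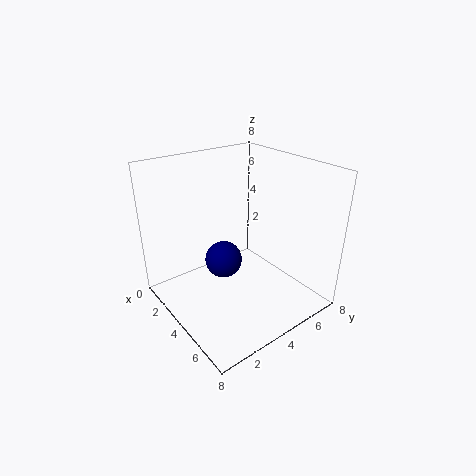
pos_x = 4; pos_y = 3; pos_z = 3; color = 'navy'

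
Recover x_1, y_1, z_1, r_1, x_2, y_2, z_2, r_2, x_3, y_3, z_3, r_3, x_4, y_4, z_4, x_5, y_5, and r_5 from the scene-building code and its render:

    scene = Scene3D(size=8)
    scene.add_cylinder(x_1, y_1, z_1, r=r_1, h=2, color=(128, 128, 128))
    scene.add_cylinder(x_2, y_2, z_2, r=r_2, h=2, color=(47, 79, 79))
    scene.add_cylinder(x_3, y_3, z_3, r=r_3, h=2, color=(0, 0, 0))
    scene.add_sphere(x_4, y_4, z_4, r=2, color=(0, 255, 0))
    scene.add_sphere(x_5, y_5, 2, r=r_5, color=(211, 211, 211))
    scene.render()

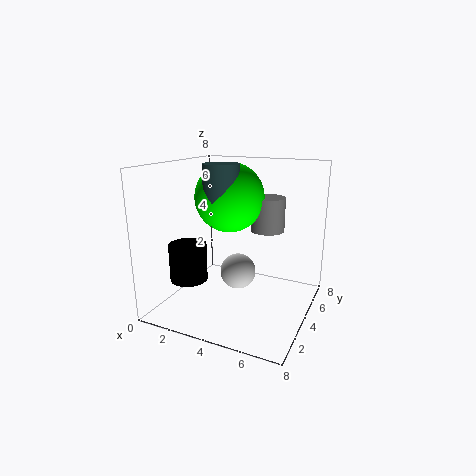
x_1 = 5; y_1 = 6; z_1 = 4; r_1 = 1; x_2 = 3; y_2 = 4; z_2 = 6; r_2 = 1; x_3 = 2; y_3 = 2; z_3 = 2; r_3 = 1; x_4 = 3; y_4 = 5; z_4 = 6; x_5 = 4; y_5 = 4; r_5 = 1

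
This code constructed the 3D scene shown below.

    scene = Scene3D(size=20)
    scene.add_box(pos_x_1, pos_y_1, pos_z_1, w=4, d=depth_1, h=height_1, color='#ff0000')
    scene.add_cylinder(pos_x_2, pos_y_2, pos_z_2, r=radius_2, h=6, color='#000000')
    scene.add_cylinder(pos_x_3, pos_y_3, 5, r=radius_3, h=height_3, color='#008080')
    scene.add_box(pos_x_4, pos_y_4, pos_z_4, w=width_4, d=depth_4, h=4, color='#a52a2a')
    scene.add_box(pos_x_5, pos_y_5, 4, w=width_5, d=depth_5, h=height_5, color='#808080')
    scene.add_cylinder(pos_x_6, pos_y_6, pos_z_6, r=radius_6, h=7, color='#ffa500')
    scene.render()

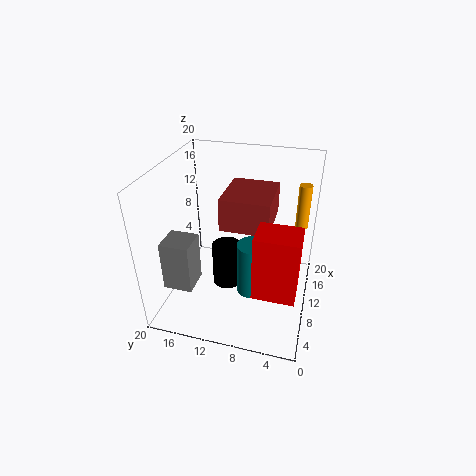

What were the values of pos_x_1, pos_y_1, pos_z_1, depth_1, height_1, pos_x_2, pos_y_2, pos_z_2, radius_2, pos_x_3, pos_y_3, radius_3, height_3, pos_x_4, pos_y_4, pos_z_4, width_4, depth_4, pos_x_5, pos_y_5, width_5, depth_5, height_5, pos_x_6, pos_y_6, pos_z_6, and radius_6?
pos_x_1 = 1; pos_y_1 = 1; pos_z_1 = 8; depth_1 = 5; height_1 = 8; pos_x_2 = 8; pos_y_2 = 11; pos_z_2 = 4; radius_2 = 2; pos_x_3 = 6; pos_y_3 = 7; radius_3 = 2; height_3 = 7; pos_x_4 = 5; pos_y_4 = 5; pos_z_4 = 14; width_4 = 7; depth_4 = 6; pos_x_5 = 4; pos_y_5 = 15; width_5 = 4; depth_5 = 4; height_5 = 7; pos_x_6 = 19; pos_y_6 = 2; pos_z_6 = 8; radius_6 = 1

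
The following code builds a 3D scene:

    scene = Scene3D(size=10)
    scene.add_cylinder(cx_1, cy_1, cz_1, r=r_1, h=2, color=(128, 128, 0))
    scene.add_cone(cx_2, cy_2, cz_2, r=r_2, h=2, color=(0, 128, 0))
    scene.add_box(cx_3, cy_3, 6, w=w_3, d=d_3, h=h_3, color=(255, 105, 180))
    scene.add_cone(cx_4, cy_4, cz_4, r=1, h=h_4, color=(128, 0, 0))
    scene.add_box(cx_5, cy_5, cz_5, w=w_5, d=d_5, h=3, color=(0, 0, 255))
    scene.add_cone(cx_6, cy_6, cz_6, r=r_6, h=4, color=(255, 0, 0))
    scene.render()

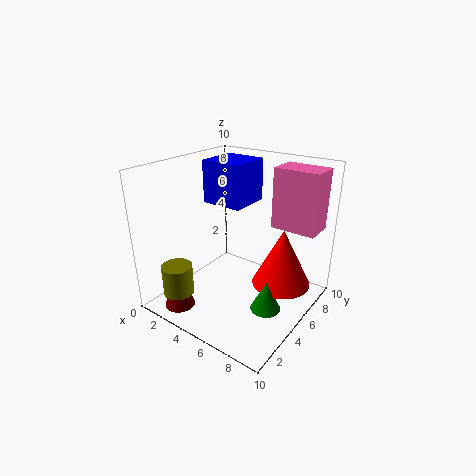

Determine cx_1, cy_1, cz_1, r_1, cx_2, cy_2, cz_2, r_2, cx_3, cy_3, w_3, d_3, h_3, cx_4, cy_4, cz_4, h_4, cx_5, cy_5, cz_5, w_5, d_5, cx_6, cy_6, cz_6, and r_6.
cx_1 = 3
cy_1 = 1
cz_1 = 2
r_1 = 1
cx_2 = 8
cy_2 = 4
cz_2 = 1
r_2 = 1
cx_3 = 7
cy_3 = 6
w_3 = 3
d_3 = 2
h_3 = 4
cx_4 = 3
cy_4 = 1
cz_4 = 1
h_4 = 3
cx_5 = 2
cy_5 = 5
cz_5 = 7
w_5 = 3
d_5 = 3
cx_6 = 8
cy_6 = 6
cz_6 = 2
r_6 = 2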